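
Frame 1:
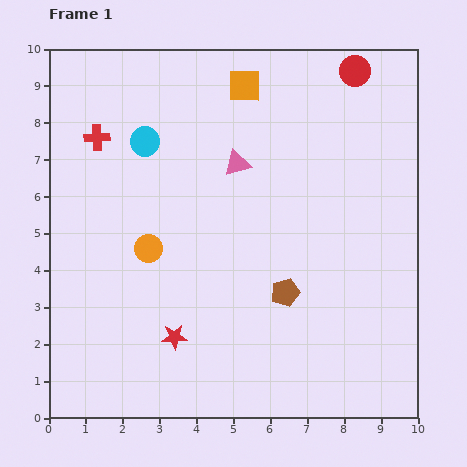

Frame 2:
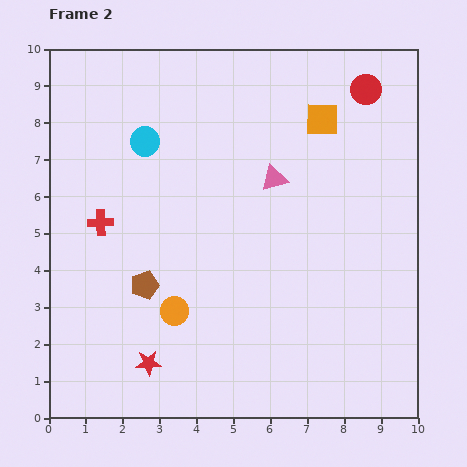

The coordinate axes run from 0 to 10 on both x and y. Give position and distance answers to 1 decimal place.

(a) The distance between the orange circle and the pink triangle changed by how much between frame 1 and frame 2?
+1.2

Distance in frame 1: 3.3. Distance in frame 2: 4.5.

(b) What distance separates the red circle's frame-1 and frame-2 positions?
0.6

The red circle moved from (8.3, 9.4) to (8.6, 8.9), a distance of √(0.3² + 0.5²) ≈ 0.6.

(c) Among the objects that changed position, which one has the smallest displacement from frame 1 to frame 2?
the red circle

(moved 0.6)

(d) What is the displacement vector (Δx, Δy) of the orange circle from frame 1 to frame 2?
(0.7, -1.7)

The orange circle was at (2.7, 4.6) in frame 1 and (3.4, 2.9) in frame 2.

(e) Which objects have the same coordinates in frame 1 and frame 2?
the cyan circle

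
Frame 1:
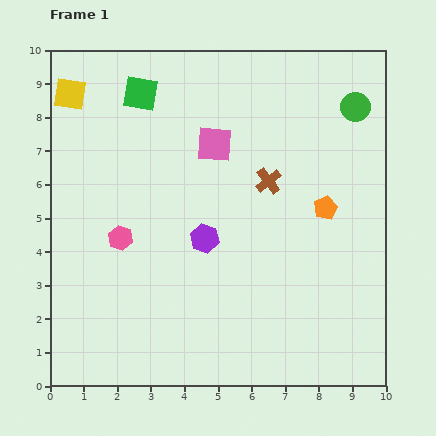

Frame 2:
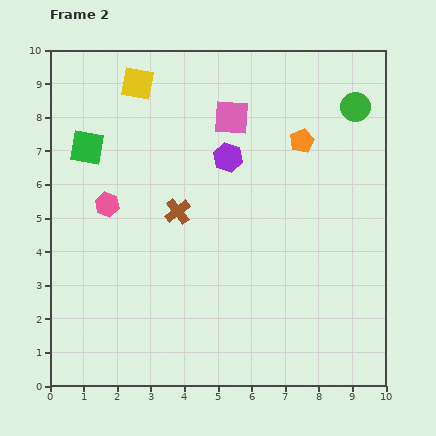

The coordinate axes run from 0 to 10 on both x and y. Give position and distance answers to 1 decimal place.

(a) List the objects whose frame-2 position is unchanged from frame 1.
the green circle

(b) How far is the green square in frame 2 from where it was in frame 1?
2.3

The green square moved from (2.7, 8.7) to (1.1, 7.1), a distance of √(1.6² + 1.6²) ≈ 2.3.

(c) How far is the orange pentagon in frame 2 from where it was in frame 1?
2.1

The orange pentagon moved from (8.2, 5.3) to (7.5, 7.3), a distance of √(0.7² + 2.0²) ≈ 2.1.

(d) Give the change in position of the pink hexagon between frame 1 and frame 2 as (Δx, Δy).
(-0.4, 1.0)

The pink hexagon was at (2.1, 4.4) in frame 1 and (1.7, 5.4) in frame 2.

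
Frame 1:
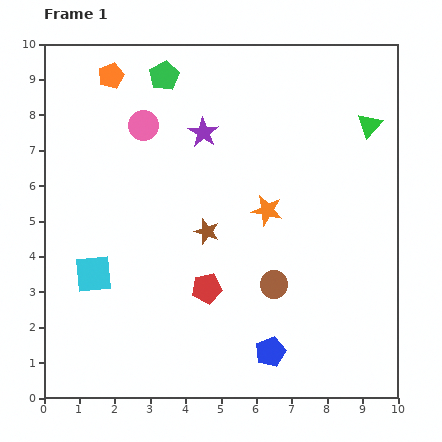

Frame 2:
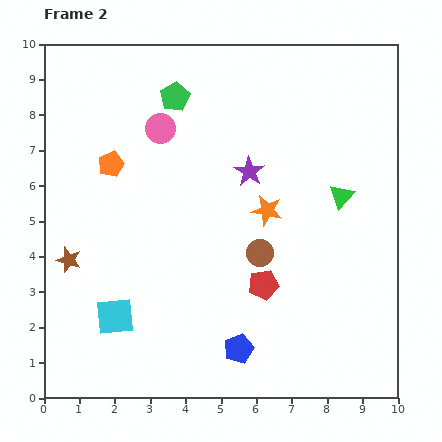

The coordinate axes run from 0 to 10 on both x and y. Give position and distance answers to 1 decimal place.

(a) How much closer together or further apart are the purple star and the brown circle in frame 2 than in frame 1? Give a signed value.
-2.4

Distance in frame 1: 4.7. Distance in frame 2: 2.3.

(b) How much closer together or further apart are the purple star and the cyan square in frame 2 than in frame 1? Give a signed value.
+0.5

Distance in frame 1: 5.1. Distance in frame 2: 5.6.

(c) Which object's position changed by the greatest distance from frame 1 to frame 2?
the brown star

(moved 4.0; next 2.5)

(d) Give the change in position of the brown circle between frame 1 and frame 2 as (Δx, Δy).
(-0.4, 0.9)

The brown circle was at (6.5, 3.2) in frame 1 and (6.1, 4.1) in frame 2.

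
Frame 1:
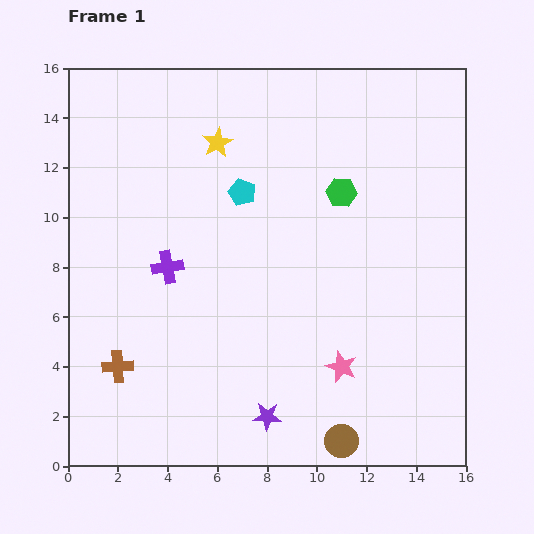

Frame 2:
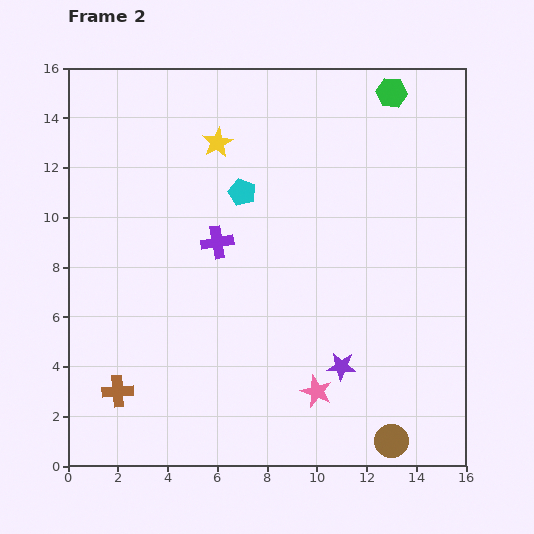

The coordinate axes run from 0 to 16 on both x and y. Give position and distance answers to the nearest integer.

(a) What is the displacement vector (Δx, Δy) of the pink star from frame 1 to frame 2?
(-1, -1)

The pink star was at (11, 4) in frame 1 and (10, 3) in frame 2.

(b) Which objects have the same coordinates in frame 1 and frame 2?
the yellow star, the cyan pentagon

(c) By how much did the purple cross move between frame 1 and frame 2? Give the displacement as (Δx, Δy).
(2, 1)

The purple cross was at (4, 8) in frame 1 and (6, 9) in frame 2.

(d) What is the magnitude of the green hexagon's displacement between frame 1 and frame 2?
4

The green hexagon moved from (11, 11) to (13, 15), a distance of √(2² + 4²) ≈ 4.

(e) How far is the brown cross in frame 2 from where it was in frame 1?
1

The brown cross moved from (2, 4) to (2, 3), a distance of √(0² + 1²) ≈ 1.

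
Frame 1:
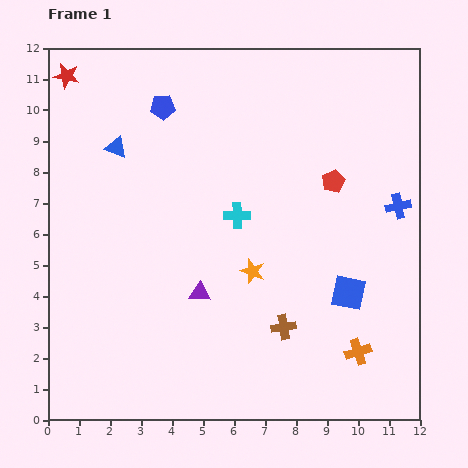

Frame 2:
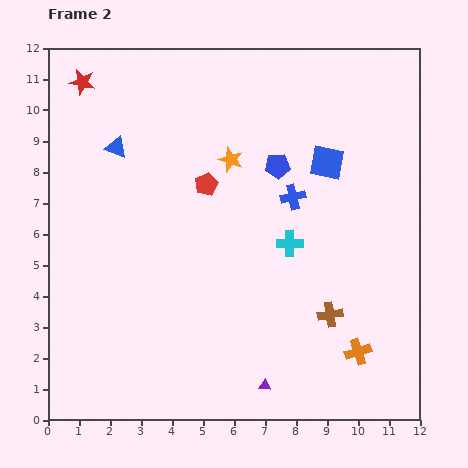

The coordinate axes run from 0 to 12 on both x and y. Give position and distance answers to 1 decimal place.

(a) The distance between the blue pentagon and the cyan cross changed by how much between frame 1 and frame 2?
-1.7

Distance in frame 1: 4.2. Distance in frame 2: 2.5.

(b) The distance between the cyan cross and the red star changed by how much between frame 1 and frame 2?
+1.4

Distance in frame 1: 7.1. Distance in frame 2: 8.5.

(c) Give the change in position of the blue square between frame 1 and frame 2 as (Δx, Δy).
(-0.7, 4.2)

The blue square was at (9.7, 4.1) in frame 1 and (9.0, 8.3) in frame 2.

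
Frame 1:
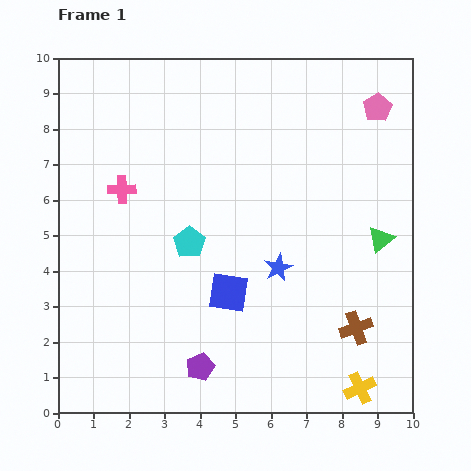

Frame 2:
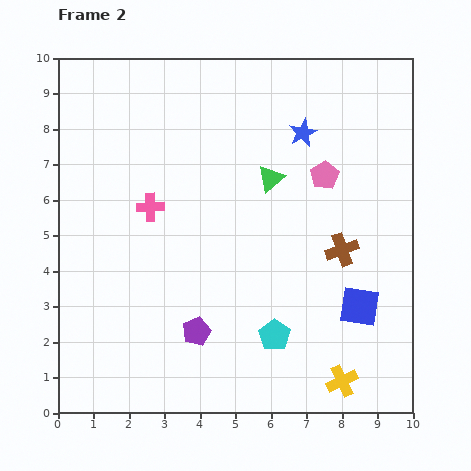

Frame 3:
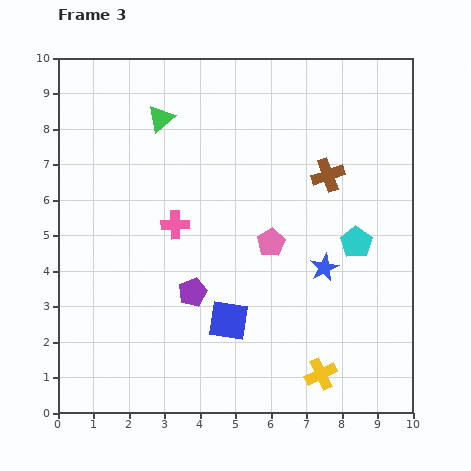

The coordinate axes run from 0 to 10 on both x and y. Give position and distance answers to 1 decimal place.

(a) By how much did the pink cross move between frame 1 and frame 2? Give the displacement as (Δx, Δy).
(0.8, -0.5)

The pink cross was at (1.8, 6.3) in frame 1 and (2.6, 5.8) in frame 2.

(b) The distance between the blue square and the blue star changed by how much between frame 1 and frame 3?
+1.5

Distance in frame 1: 1.6. Distance in frame 3: 3.1.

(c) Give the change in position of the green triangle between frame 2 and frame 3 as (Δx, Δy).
(-3.1, 1.7)

The green triangle was at (6.0, 6.6) in frame 2 and (2.9, 8.3) in frame 3.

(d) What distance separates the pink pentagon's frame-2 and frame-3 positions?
2.4

The pink pentagon moved from (7.5, 6.7) to (6.0, 4.8), a distance of √(1.5² + 1.9²) ≈ 2.4.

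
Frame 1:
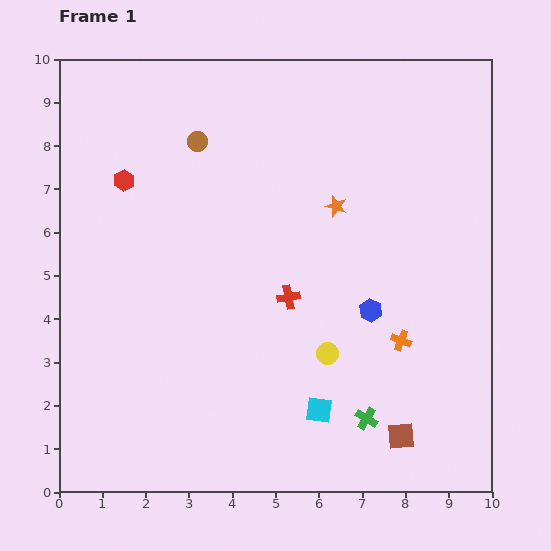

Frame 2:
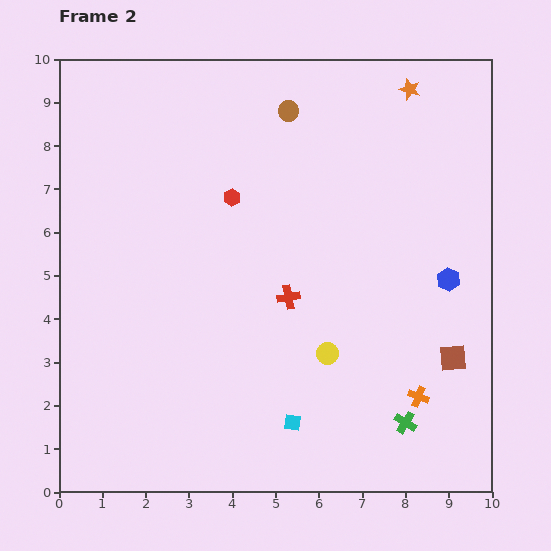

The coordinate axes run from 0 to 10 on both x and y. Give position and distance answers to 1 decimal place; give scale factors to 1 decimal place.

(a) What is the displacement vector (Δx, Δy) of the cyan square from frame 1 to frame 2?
(-0.6, -0.3)

The cyan square was at (6.0, 1.9) in frame 1 and (5.4, 1.6) in frame 2.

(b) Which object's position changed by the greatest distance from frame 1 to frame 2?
the orange star

(moved 3.2; next 2.5)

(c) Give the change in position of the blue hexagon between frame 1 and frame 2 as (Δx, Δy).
(1.8, 0.7)

The blue hexagon was at (7.2, 4.2) in frame 1 and (9.0, 4.9) in frame 2.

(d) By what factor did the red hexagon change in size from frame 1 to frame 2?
0.8×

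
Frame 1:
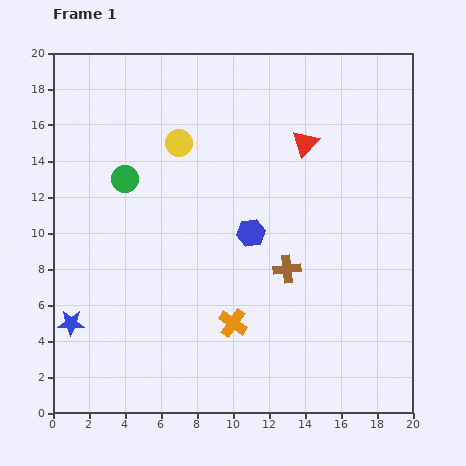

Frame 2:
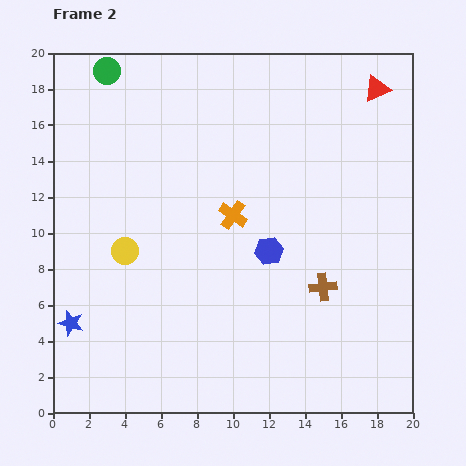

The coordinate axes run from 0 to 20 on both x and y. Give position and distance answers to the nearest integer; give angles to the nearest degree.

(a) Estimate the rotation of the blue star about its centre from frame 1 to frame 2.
15° clockwise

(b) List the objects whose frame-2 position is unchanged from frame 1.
the blue star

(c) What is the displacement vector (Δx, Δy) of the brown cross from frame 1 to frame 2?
(2, -1)

The brown cross was at (13, 8) in frame 1 and (15, 7) in frame 2.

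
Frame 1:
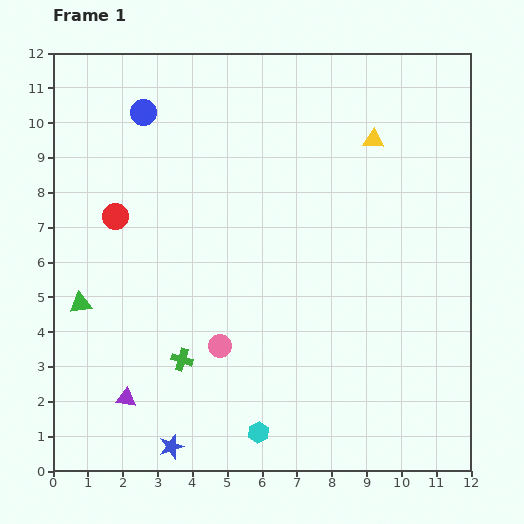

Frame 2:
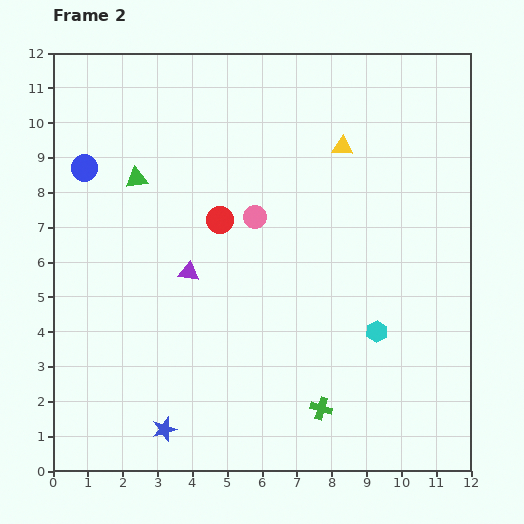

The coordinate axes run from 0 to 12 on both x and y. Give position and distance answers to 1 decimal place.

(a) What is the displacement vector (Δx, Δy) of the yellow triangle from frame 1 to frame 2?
(-0.9, -0.2)

The yellow triangle was at (9.2, 9.5) in frame 1 and (8.3, 9.3) in frame 2.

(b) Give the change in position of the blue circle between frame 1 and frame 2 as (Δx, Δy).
(-1.7, -1.6)

The blue circle was at (2.6, 10.3) in frame 1 and (0.9, 8.7) in frame 2.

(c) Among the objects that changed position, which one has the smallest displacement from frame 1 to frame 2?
the blue star

(moved 0.5)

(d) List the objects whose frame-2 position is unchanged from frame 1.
none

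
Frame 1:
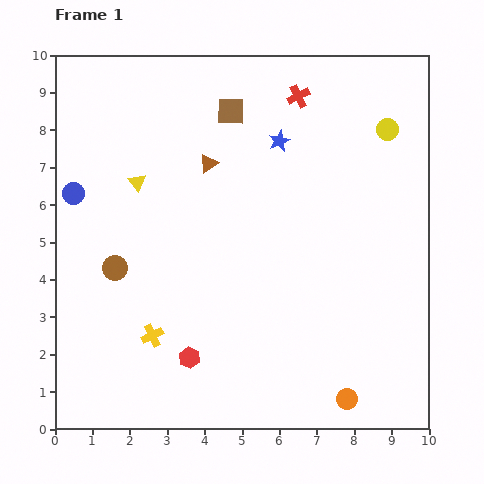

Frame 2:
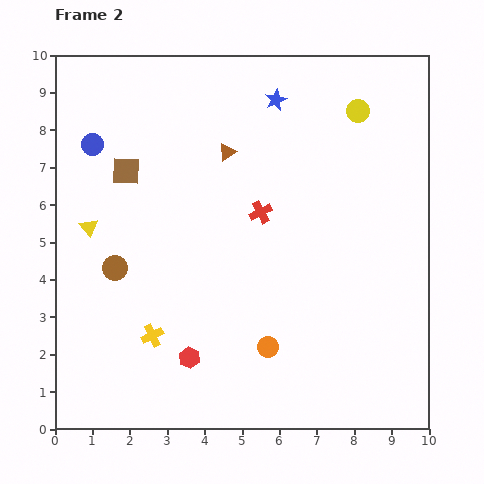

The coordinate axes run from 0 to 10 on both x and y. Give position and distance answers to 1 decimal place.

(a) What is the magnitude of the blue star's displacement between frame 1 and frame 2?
1.1

The blue star moved from (6.0, 7.7) to (5.9, 8.8), a distance of √(0.1² + 1.1²) ≈ 1.1.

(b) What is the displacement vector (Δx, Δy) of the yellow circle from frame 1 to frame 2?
(-0.8, 0.5)

The yellow circle was at (8.9, 8.0) in frame 1 and (8.1, 8.5) in frame 2.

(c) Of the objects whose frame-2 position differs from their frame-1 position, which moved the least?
the brown triangle

(moved 0.6)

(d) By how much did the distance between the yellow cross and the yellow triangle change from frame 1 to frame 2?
-0.7

Distance in frame 1: 4.1. Distance in frame 2: 3.4.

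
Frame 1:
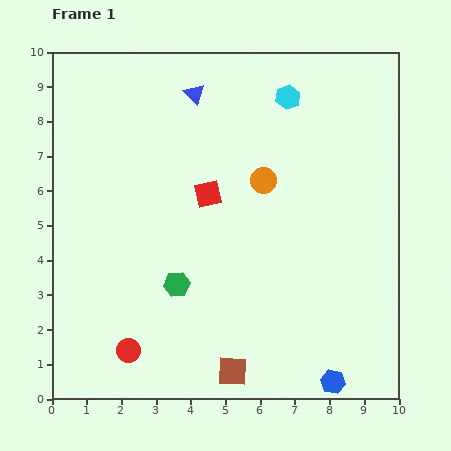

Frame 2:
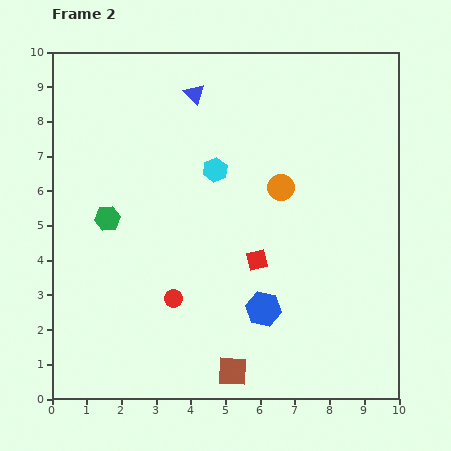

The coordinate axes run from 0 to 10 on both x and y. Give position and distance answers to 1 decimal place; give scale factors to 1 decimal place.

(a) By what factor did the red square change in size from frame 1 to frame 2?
0.8×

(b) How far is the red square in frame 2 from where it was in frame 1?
2.4

The red square moved from (4.5, 5.9) to (5.9, 4.0), a distance of √(1.4² + 1.9²) ≈ 2.4.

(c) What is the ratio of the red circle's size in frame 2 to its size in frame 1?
0.7×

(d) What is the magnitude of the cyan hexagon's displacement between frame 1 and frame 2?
3.0

The cyan hexagon moved from (6.8, 8.7) to (4.7, 6.6), a distance of √(2.1² + 2.1²) ≈ 3.0.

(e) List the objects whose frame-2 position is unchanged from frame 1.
the brown square, the blue triangle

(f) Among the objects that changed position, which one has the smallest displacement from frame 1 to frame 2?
the orange circle

(moved 0.5)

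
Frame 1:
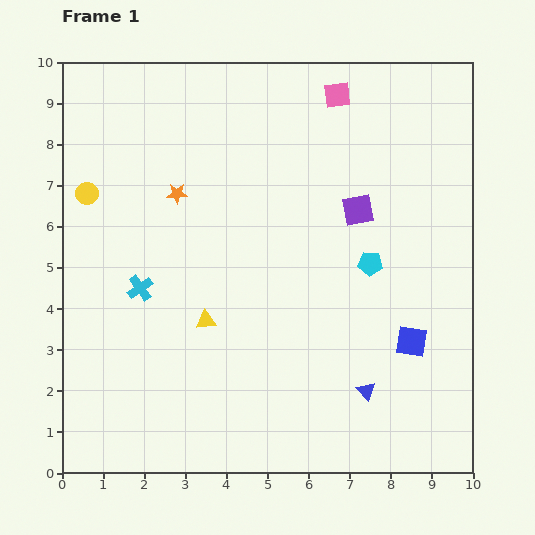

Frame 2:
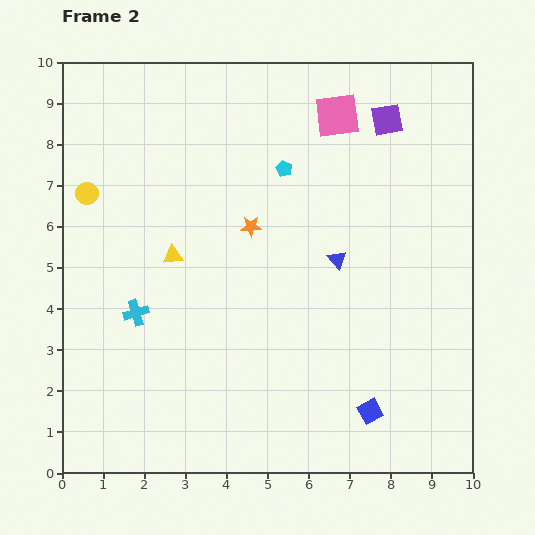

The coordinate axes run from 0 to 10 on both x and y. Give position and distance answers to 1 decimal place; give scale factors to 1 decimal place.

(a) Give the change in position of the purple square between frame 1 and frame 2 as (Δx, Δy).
(0.7, 2.2)

The purple square was at (7.2, 6.4) in frame 1 and (7.9, 8.6) in frame 2.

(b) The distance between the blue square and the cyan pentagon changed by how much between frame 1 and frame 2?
+4.2

Distance in frame 1: 2.1. Distance in frame 2: 6.3.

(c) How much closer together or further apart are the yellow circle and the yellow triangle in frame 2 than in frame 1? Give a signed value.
-1.6

Distance in frame 1: 4.2. Distance in frame 2: 2.6.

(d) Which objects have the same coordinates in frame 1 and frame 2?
the yellow circle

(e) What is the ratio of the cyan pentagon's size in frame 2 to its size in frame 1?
0.7×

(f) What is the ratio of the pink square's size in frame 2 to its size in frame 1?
1.7×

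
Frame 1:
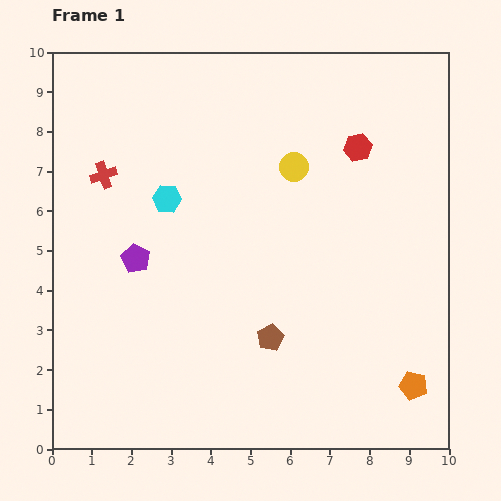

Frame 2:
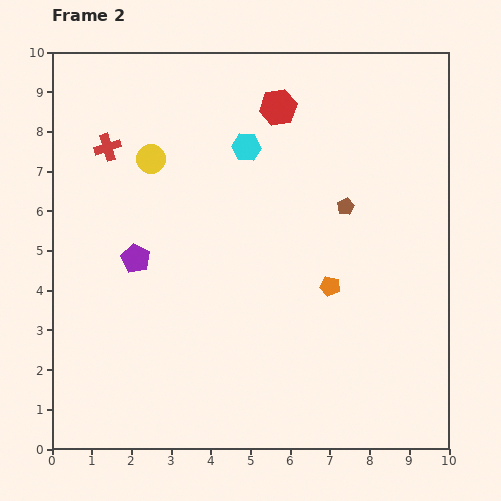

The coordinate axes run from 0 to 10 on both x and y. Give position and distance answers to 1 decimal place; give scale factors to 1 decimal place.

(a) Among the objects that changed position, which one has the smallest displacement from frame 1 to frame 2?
the red cross

(moved 0.7)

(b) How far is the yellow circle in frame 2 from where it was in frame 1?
3.6

The yellow circle moved from (6.1, 7.1) to (2.5, 7.3), a distance of √(3.6² + 0.2²) ≈ 3.6.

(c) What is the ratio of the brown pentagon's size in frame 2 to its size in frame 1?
0.6×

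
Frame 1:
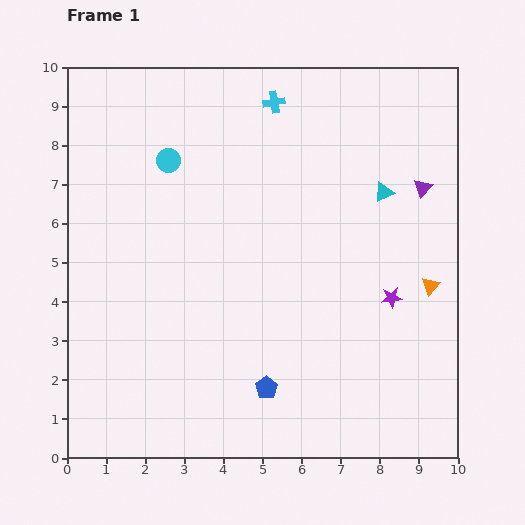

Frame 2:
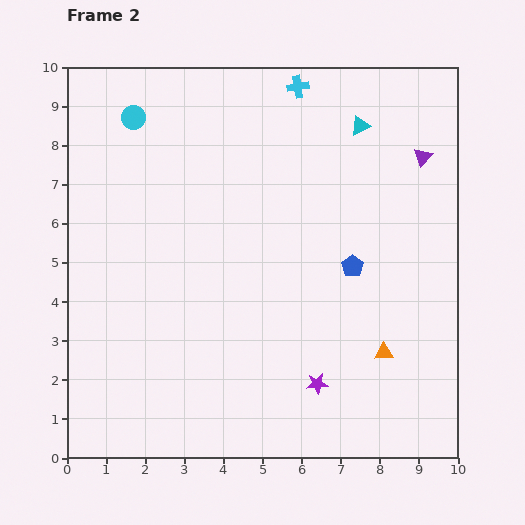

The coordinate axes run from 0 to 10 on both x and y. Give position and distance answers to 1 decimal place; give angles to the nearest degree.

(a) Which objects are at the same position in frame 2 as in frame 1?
none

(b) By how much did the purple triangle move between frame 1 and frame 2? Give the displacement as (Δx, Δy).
(0.0, 0.8)

The purple triangle was at (9.1, 6.9) in frame 1 and (9.1, 7.7) in frame 2.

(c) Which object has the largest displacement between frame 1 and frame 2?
the blue pentagon

(moved 3.8; next 2.9)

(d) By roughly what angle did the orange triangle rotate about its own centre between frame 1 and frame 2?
44° clockwise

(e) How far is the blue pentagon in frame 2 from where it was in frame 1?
3.8

The blue pentagon moved from (5.1, 1.8) to (7.3, 4.9), a distance of √(2.2² + 3.1²) ≈ 3.8.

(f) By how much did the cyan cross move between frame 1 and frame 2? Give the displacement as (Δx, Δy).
(0.6, 0.4)

The cyan cross was at (5.3, 9.1) in frame 1 and (5.9, 9.5) in frame 2.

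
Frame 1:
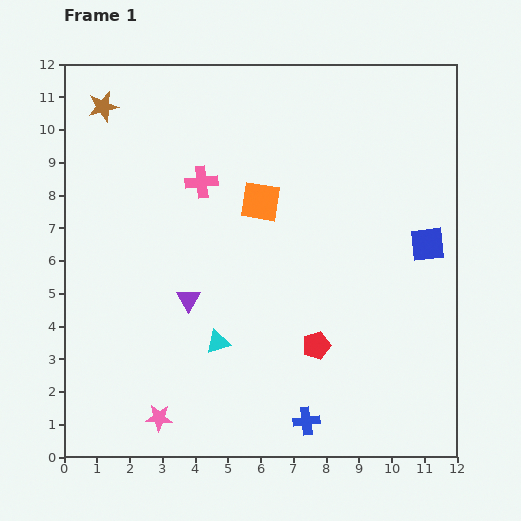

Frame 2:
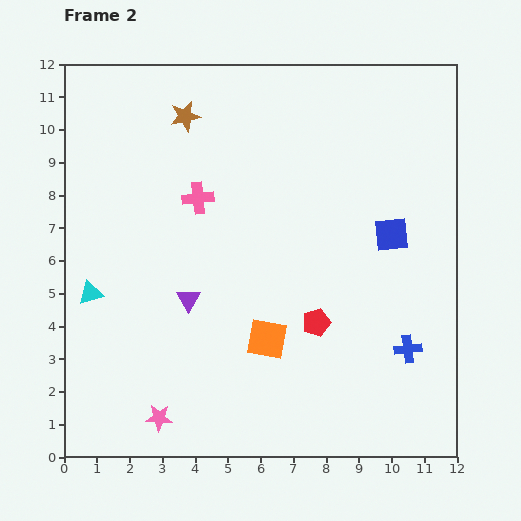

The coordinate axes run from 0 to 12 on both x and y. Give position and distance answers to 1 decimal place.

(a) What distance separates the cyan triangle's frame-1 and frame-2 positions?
4.2

The cyan triangle moved from (4.7, 3.5) to (0.8, 5.0), a distance of √(3.9² + 1.5²) ≈ 4.2.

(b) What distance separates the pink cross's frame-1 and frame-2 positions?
0.5

The pink cross moved from (4.2, 8.4) to (4.1, 7.9), a distance of √(0.1² + 0.5²) ≈ 0.5.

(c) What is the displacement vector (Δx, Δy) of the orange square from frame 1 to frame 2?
(0.2, -4.2)

The orange square was at (6.0, 7.8) in frame 1 and (6.2, 3.6) in frame 2.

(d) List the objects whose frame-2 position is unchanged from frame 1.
the pink star, the purple triangle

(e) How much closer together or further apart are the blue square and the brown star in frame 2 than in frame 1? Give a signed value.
-3.5

Distance in frame 1: 10.8. Distance in frame 2: 7.3.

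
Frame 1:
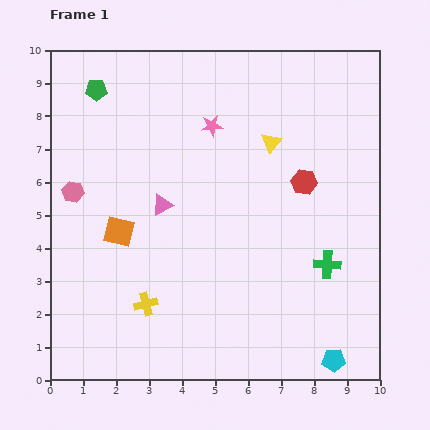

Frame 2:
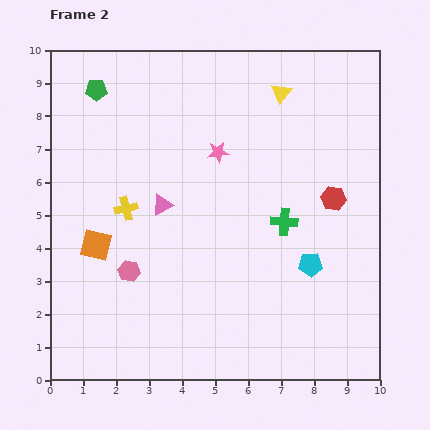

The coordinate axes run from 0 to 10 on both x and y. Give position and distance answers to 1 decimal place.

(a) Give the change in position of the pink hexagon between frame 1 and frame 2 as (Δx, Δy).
(1.7, -2.4)

The pink hexagon was at (0.7, 5.7) in frame 1 and (2.4, 3.3) in frame 2.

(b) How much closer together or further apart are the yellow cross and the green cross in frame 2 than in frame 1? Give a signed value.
-0.8

Distance in frame 1: 5.6. Distance in frame 2: 4.8.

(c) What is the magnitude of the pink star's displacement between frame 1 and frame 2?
0.8

The pink star moved from (4.9, 7.7) to (5.1, 6.9), a distance of √(0.2² + 0.8²) ≈ 0.8.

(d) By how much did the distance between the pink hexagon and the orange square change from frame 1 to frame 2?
-0.5

Distance in frame 1: 1.8. Distance in frame 2: 1.3.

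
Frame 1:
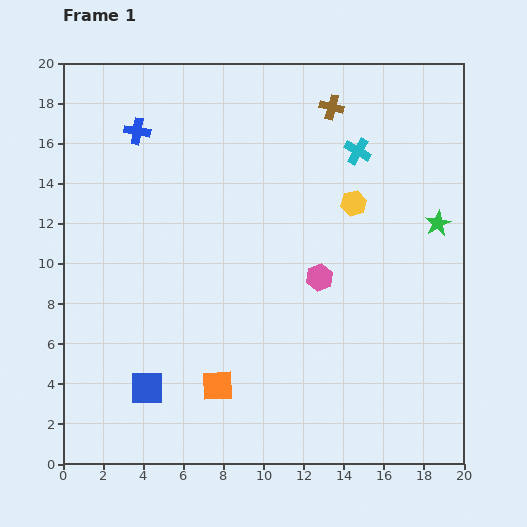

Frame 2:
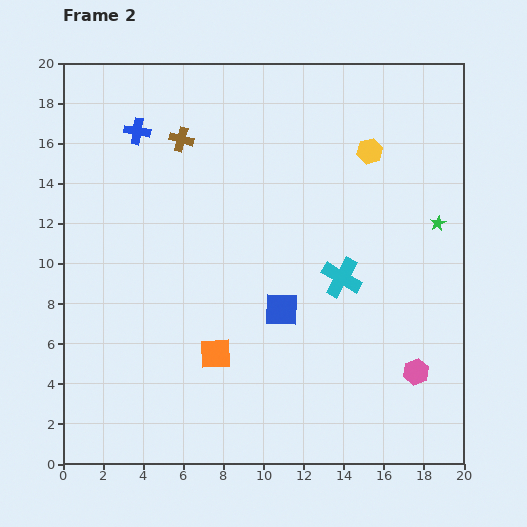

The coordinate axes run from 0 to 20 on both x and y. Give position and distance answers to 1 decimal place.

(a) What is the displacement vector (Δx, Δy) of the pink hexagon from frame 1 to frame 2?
(4.8, -4.7)

The pink hexagon was at (12.8, 9.3) in frame 1 and (17.6, 4.6) in frame 2.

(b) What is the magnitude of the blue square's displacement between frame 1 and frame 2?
7.8

The blue square moved from (4.2, 3.8) to (10.9, 7.7), a distance of √(6.7² + 3.9²) ≈ 7.8.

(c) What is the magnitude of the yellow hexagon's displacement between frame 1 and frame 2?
2.7

The yellow hexagon moved from (14.5, 13.0) to (15.3, 15.6), a distance of √(0.8² + 2.6²) ≈ 2.7.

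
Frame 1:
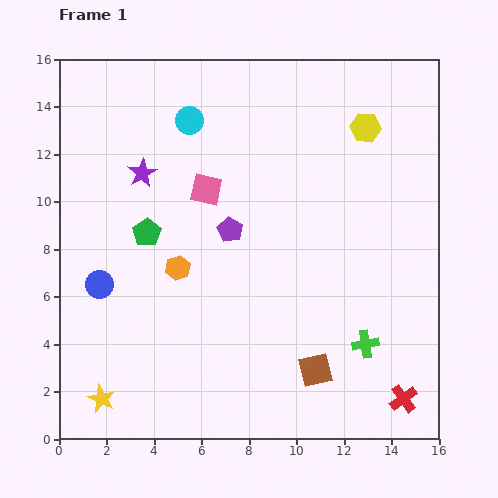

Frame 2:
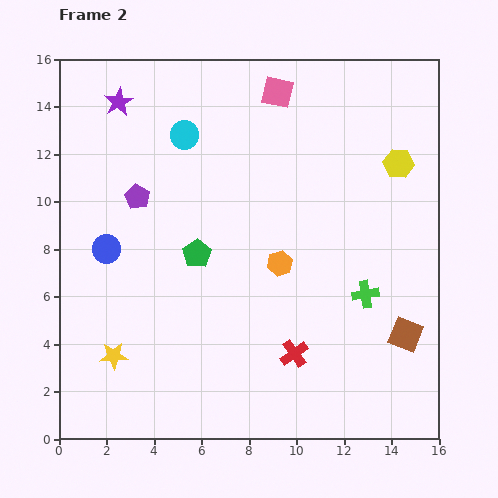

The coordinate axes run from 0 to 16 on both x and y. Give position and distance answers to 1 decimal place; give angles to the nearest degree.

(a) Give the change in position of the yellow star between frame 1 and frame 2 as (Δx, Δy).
(0.5, 1.8)

The yellow star was at (1.8, 1.7) in frame 1 and (2.3, 3.5) in frame 2.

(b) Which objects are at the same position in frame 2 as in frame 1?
none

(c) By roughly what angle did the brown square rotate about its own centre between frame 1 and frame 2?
36° clockwise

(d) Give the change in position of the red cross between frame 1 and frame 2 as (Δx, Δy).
(-4.6, 1.9)

The red cross was at (14.5, 1.7) in frame 1 and (9.9, 3.6) in frame 2.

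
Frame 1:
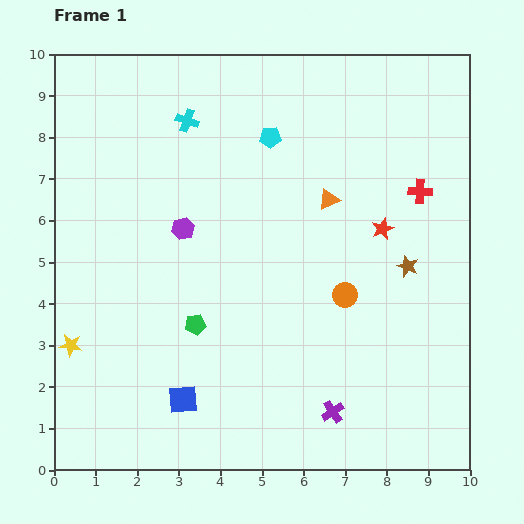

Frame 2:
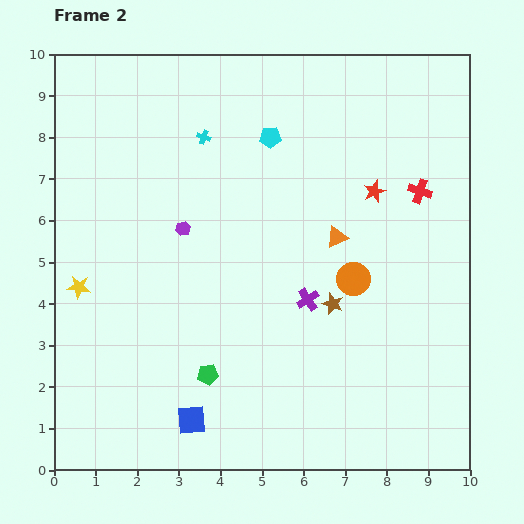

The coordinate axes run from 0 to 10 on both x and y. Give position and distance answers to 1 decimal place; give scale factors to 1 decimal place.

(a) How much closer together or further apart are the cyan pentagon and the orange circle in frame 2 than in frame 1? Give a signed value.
-0.3

Distance in frame 1: 4.2. Distance in frame 2: 3.9.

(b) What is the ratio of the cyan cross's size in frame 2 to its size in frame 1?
0.6×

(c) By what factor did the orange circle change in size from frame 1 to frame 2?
1.3×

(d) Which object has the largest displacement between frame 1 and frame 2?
the purple cross

(moved 2.8; next 2.0)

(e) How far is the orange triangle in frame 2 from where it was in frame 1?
0.9

The orange triangle moved from (6.6, 6.5) to (6.8, 5.6), a distance of √(0.2² + 0.9²) ≈ 0.9.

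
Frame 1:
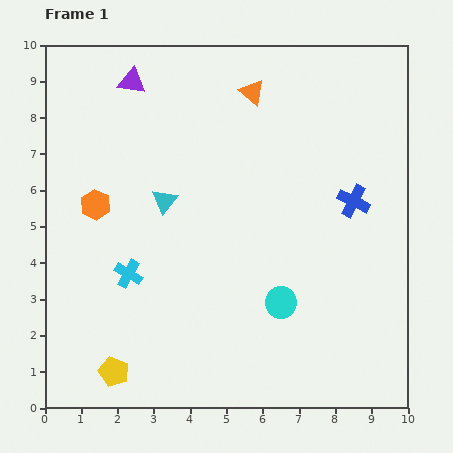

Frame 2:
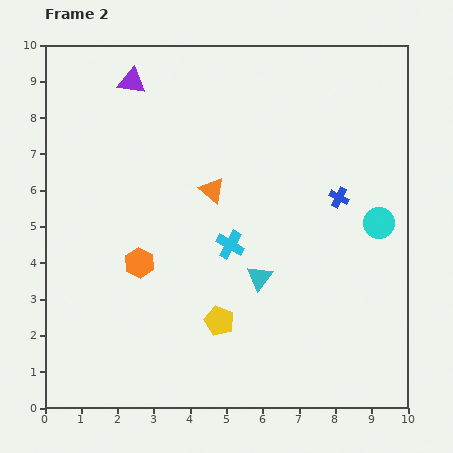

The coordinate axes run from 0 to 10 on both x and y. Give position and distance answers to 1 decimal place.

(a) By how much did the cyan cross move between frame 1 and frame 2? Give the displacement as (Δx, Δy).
(2.8, 0.8)

The cyan cross was at (2.3, 3.7) in frame 1 and (5.1, 4.5) in frame 2.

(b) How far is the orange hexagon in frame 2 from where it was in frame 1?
2.0

The orange hexagon moved from (1.4, 5.6) to (2.6, 4.0), a distance of √(1.2² + 1.6²) ≈ 2.0.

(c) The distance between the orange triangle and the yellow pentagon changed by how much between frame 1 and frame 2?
-5.0

Distance in frame 1: 8.6. Distance in frame 2: 3.6.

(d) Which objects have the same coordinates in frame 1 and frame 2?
the purple triangle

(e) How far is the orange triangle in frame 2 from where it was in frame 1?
2.9

The orange triangle moved from (5.7, 8.7) to (4.6, 6.0), a distance of √(1.1² + 2.7²) ≈ 2.9.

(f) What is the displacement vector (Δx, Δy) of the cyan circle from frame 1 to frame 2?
(2.7, 2.2)

The cyan circle was at (6.5, 2.9) in frame 1 and (9.2, 5.1) in frame 2.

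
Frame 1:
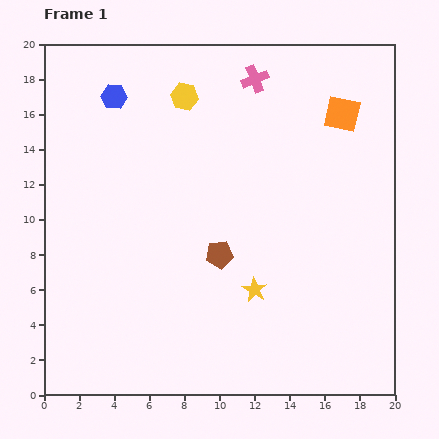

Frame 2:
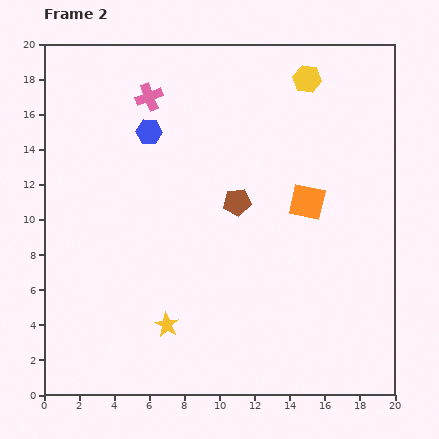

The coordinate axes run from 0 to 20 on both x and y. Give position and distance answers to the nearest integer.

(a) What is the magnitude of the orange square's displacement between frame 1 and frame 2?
5

The orange square moved from (17, 16) to (15, 11), a distance of √(2² + 5²) ≈ 5.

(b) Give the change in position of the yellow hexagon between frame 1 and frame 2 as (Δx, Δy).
(7, 1)

The yellow hexagon was at (8, 17) in frame 1 and (15, 18) in frame 2.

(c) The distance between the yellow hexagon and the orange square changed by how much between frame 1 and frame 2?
-2

Distance in frame 1: 9. Distance in frame 2: 7.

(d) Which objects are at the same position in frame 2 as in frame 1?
none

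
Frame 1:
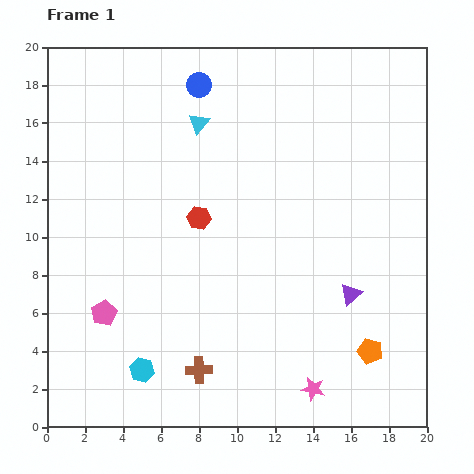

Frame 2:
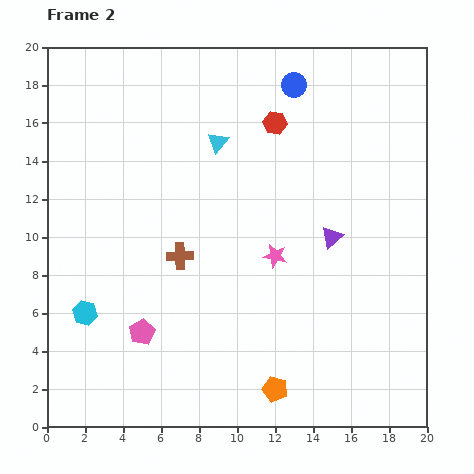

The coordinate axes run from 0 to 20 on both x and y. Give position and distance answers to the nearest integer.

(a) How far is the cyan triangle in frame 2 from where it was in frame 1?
1

The cyan triangle moved from (8, 16) to (9, 15), a distance of √(1² + 1²) ≈ 1.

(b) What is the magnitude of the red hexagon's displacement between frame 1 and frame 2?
6

The red hexagon moved from (8, 11) to (12, 16), a distance of √(4² + 5²) ≈ 6.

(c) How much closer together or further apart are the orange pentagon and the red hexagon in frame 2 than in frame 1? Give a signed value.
+3

Distance in frame 1: 11. Distance in frame 2: 14.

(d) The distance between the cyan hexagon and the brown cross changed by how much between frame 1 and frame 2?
+3

Distance in frame 1: 3. Distance in frame 2: 6.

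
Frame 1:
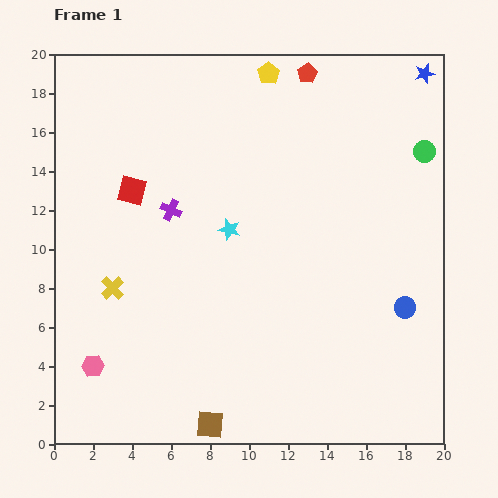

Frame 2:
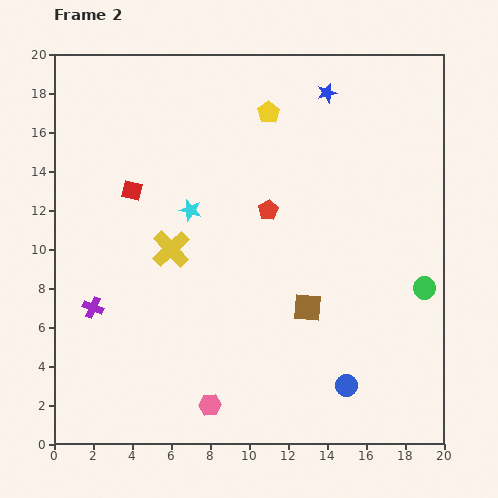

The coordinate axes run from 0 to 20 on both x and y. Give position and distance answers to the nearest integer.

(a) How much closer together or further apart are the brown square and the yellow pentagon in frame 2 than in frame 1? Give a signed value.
-8

Distance in frame 1: 18. Distance in frame 2: 10.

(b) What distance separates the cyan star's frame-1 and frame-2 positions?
2

The cyan star moved from (9, 11) to (7, 12), a distance of √(2² + 1²) ≈ 2.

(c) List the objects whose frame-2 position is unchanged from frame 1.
the red square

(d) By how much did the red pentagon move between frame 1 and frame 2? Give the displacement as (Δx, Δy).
(-2, -7)

The red pentagon was at (13, 19) in frame 1 and (11, 12) in frame 2.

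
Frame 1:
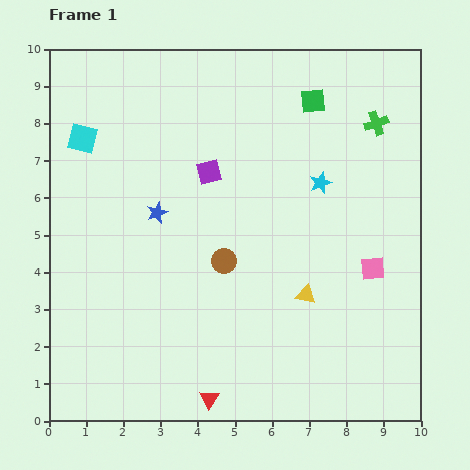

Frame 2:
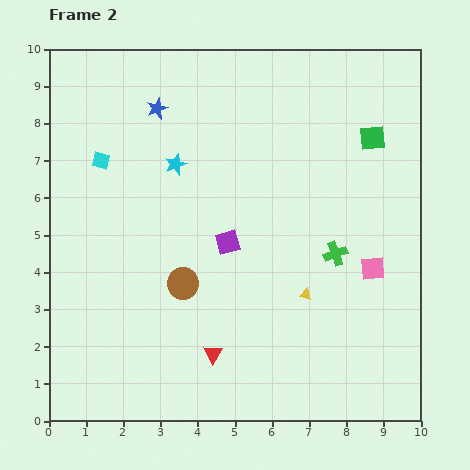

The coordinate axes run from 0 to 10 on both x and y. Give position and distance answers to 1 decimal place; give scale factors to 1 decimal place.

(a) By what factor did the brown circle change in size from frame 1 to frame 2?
1.3×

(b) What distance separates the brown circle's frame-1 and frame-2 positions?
1.3

The brown circle moved from (4.7, 4.3) to (3.6, 3.7), a distance of √(1.1² + 0.6²) ≈ 1.3.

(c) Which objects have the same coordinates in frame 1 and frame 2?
the yellow triangle, the pink square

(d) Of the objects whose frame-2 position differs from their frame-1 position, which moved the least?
the cyan square

(moved 0.8)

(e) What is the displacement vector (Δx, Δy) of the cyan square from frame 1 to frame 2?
(0.5, -0.6)

The cyan square was at (0.9, 7.6) in frame 1 and (1.4, 7.0) in frame 2.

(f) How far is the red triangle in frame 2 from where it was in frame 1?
1.2

The red triangle moved from (4.3, 0.6) to (4.4, 1.8), a distance of √(0.1² + 1.2²) ≈ 1.2.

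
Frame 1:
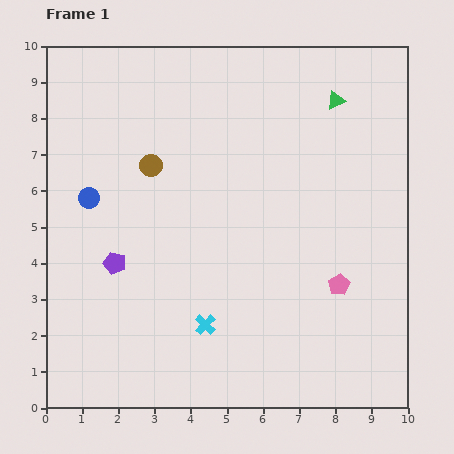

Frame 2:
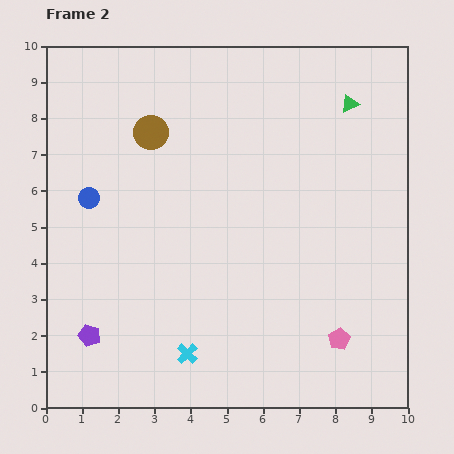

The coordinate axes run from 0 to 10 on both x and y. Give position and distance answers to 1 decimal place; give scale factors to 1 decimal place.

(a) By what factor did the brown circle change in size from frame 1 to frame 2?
1.5×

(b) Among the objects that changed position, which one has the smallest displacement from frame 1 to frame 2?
the green triangle

(moved 0.4)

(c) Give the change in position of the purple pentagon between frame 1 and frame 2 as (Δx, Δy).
(-0.7, -2.0)

The purple pentagon was at (1.9, 4.0) in frame 1 and (1.2, 2.0) in frame 2.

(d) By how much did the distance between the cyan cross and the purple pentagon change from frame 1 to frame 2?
-0.3

Distance in frame 1: 3.0. Distance in frame 2: 2.7.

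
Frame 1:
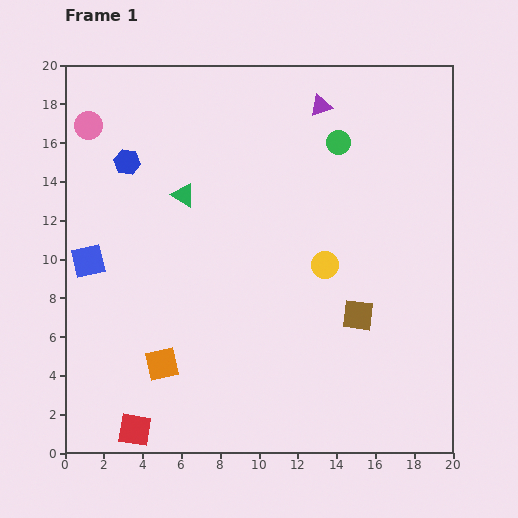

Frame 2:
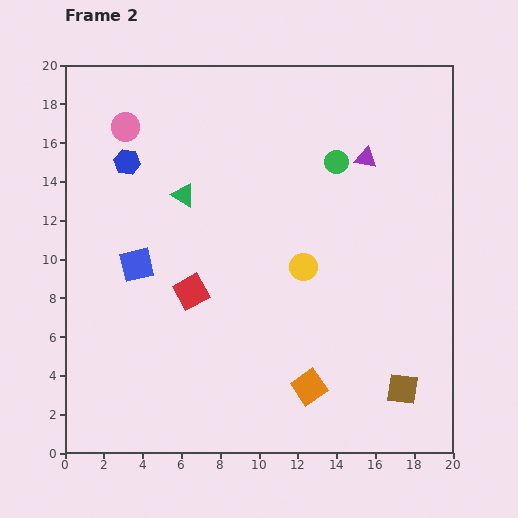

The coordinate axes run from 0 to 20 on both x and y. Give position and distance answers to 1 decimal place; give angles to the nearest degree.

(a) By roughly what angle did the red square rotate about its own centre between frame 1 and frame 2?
38° counter-clockwise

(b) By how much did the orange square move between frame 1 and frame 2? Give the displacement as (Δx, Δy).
(7.6, -1.2)

The orange square was at (5.0, 4.6) in frame 1 and (12.6, 3.4) in frame 2.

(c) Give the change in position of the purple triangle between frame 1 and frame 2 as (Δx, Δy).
(2.3, -2.7)

The purple triangle was at (13.2, 17.9) in frame 1 and (15.5, 15.2) in frame 2.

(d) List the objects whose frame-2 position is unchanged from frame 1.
the blue hexagon, the green triangle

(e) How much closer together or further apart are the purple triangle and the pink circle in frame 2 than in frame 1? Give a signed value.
+0.5

Distance in frame 1: 12.0. Distance in frame 2: 12.5.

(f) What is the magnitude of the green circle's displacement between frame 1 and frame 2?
1.0

The green circle moved from (14.1, 16.0) to (14.0, 15.0), a distance of √(0.1² + 1.0²) ≈ 1.0.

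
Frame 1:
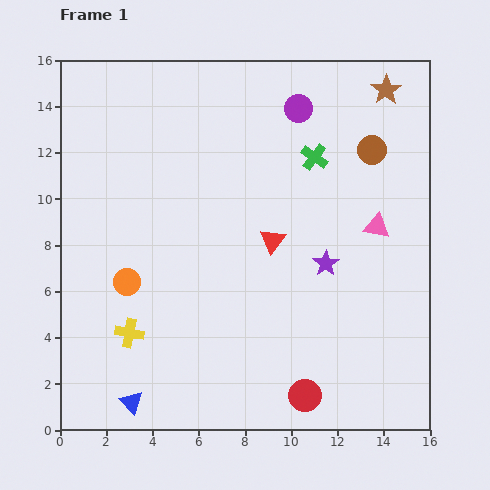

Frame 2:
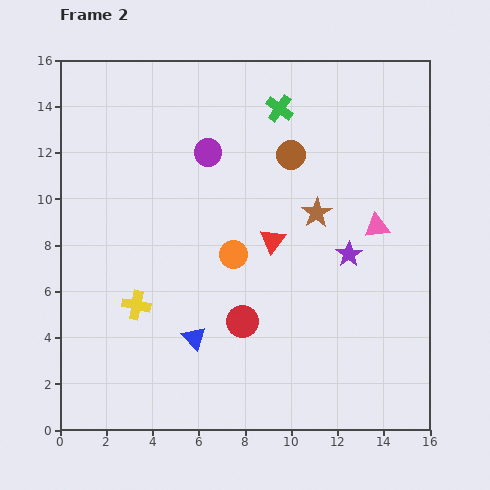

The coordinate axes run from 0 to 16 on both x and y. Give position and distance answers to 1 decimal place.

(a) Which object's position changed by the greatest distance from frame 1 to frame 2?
the brown star

(moved 6.1; next 4.8)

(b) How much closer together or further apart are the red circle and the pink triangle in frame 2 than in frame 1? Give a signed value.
-0.8

Distance in frame 1: 7.9. Distance in frame 2: 7.1.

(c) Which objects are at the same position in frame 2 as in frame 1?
the red triangle, the pink triangle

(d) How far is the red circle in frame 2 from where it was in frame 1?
4.2

The red circle moved from (10.6, 1.5) to (7.9, 4.7), a distance of √(2.7² + 3.2²) ≈ 4.2.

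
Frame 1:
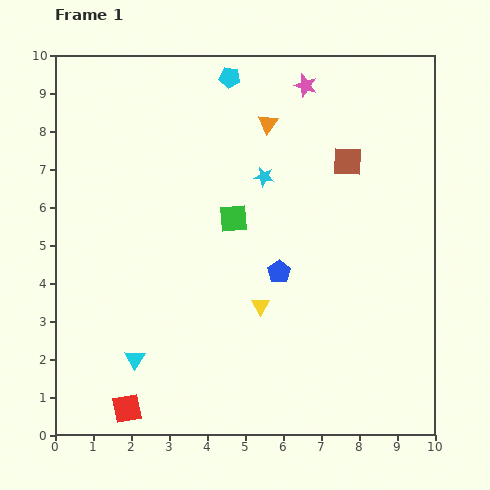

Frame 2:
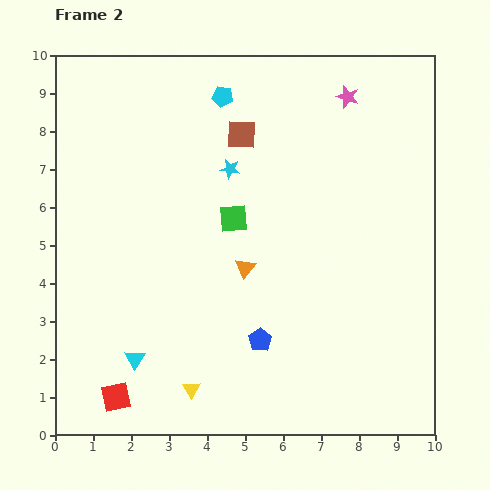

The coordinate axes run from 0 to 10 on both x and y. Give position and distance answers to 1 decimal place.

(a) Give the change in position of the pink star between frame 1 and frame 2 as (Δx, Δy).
(1.1, -0.3)

The pink star was at (6.6, 9.2) in frame 1 and (7.7, 8.9) in frame 2.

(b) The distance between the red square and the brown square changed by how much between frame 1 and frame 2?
-1.1

Distance in frame 1: 8.7. Distance in frame 2: 7.6.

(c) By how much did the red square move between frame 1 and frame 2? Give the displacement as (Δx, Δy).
(-0.3, 0.3)

The red square was at (1.9, 0.7) in frame 1 and (1.6, 1.0) in frame 2.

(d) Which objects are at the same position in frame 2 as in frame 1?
the green square, the cyan triangle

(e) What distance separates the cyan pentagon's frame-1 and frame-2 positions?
0.5

The cyan pentagon moved from (4.6, 9.4) to (4.4, 8.9), a distance of √(0.2² + 0.5²) ≈ 0.5.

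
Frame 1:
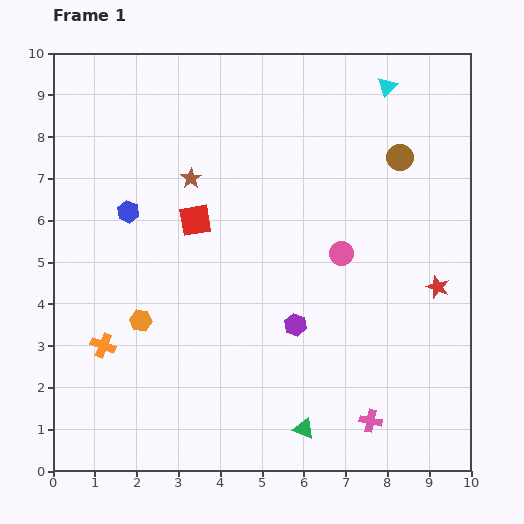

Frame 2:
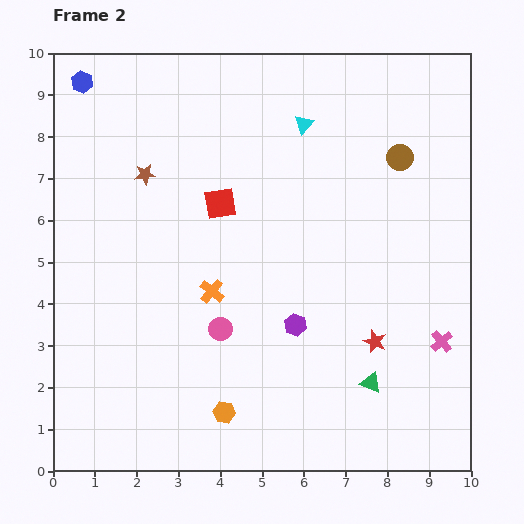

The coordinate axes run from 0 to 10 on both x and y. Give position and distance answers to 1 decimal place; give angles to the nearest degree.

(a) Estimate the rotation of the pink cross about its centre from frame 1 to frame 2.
38° clockwise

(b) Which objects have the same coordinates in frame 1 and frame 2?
the purple hexagon, the brown circle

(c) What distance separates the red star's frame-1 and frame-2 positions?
2.0

The red star moved from (9.2, 4.4) to (7.7, 3.1), a distance of √(1.5² + 1.3²) ≈ 2.0.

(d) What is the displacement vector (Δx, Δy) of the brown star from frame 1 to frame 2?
(-1.1, 0.1)

The brown star was at (3.3, 7.0) in frame 1 and (2.2, 7.1) in frame 2.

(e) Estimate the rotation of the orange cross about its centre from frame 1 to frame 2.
18° clockwise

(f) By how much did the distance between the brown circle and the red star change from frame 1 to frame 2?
+1.2

Distance in frame 1: 3.2. Distance in frame 2: 4.4.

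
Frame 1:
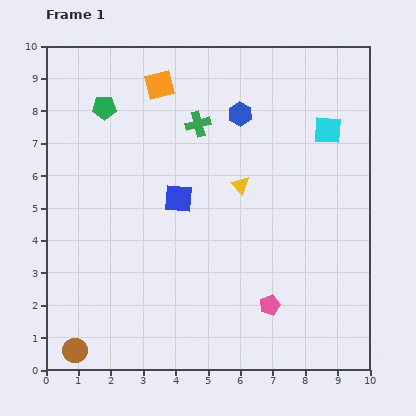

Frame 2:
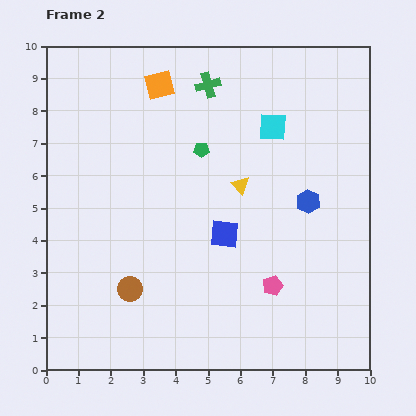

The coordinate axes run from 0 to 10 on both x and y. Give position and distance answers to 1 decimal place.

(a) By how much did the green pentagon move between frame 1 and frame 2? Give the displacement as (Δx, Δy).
(3.0, -1.3)

The green pentagon was at (1.8, 8.1) in frame 1 and (4.8, 6.8) in frame 2.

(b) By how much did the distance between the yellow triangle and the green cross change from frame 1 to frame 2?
+1.0

Distance in frame 1: 2.3. Distance in frame 2: 3.3.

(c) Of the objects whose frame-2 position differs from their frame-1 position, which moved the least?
the pink pentagon

(moved 0.6)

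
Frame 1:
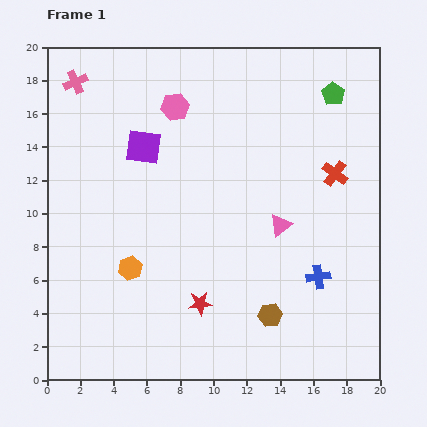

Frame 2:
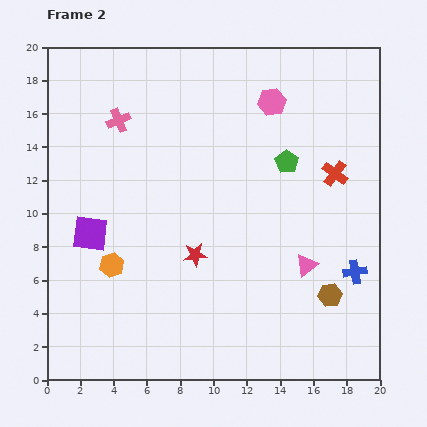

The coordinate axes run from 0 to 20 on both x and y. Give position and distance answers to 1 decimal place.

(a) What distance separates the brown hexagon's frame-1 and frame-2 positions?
3.8

The brown hexagon moved from (13.4, 3.9) to (17.0, 5.1), a distance of √(3.6² + 1.2²) ≈ 3.8.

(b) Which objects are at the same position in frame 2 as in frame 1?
the red cross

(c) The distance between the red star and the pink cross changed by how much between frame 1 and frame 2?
-6.0

Distance in frame 1: 15.3. Distance in frame 2: 9.3.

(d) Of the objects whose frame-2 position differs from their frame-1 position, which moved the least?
the orange hexagon

(moved 1.1)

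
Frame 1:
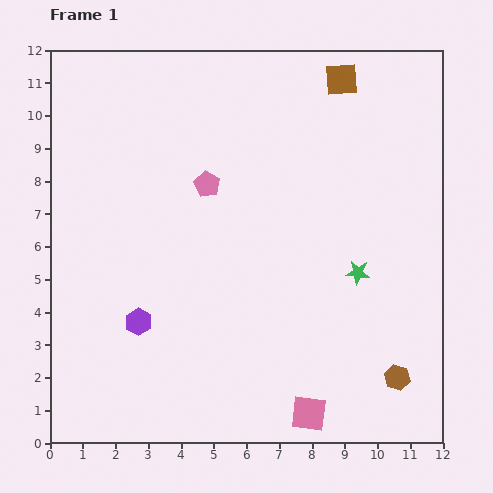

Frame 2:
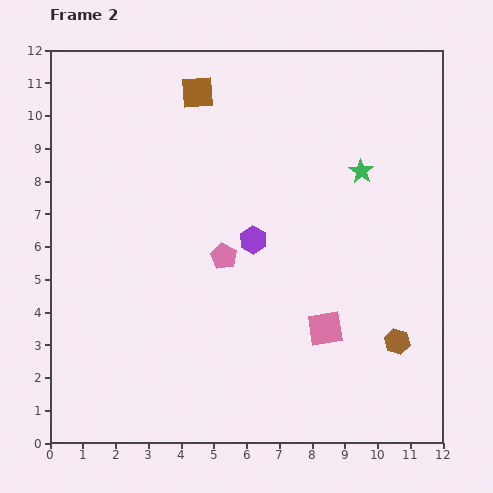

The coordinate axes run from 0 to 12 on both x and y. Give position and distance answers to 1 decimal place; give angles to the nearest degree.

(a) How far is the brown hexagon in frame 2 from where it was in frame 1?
1.1

The brown hexagon moved from (10.6, 2.0) to (10.6, 3.1), a distance of √(0.0² + 1.1²) ≈ 1.1.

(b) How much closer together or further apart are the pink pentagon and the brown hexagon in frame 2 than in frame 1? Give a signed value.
-2.4

Distance in frame 1: 8.3. Distance in frame 2: 5.9.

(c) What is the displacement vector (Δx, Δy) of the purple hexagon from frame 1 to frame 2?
(3.5, 2.5)

The purple hexagon was at (2.7, 3.7) in frame 1 and (6.2, 6.2) in frame 2.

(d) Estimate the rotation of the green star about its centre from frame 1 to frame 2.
28° clockwise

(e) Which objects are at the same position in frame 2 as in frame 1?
none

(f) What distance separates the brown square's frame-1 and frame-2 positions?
4.4

The brown square moved from (8.9, 11.1) to (4.5, 10.7), a distance of √(4.4² + 0.4²) ≈ 4.4.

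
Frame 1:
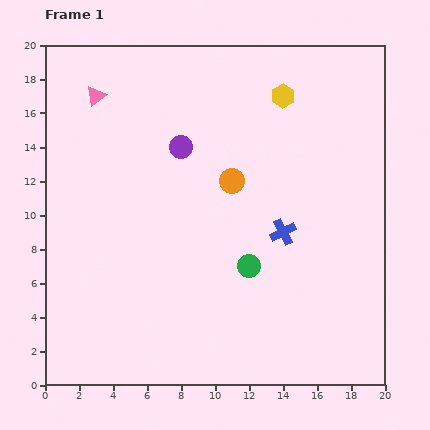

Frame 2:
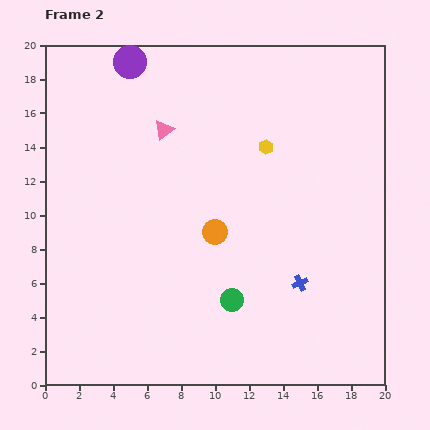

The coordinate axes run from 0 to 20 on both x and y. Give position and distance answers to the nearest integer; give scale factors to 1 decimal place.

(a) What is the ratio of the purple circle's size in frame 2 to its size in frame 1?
1.5×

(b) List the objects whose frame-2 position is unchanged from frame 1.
none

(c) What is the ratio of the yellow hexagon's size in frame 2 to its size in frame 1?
0.7×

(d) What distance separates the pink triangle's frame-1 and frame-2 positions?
4

The pink triangle moved from (3, 17) to (7, 15), a distance of √(4² + 2²) ≈ 4.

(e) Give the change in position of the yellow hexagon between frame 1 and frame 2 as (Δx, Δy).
(-1, -3)

The yellow hexagon was at (14, 17) in frame 1 and (13, 14) in frame 2.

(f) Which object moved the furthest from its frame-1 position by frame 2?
the purple circle

(moved 6; next 4)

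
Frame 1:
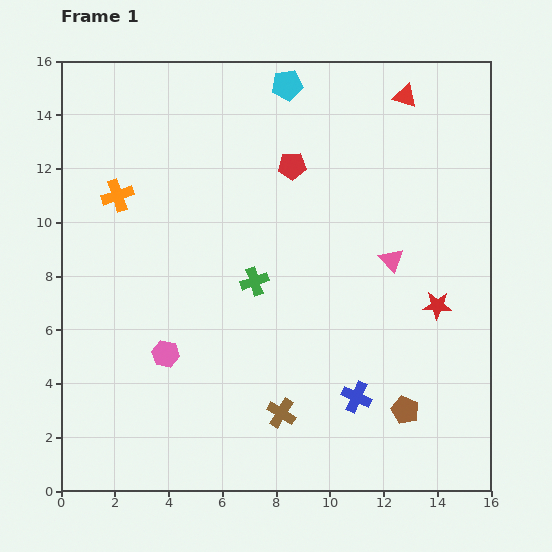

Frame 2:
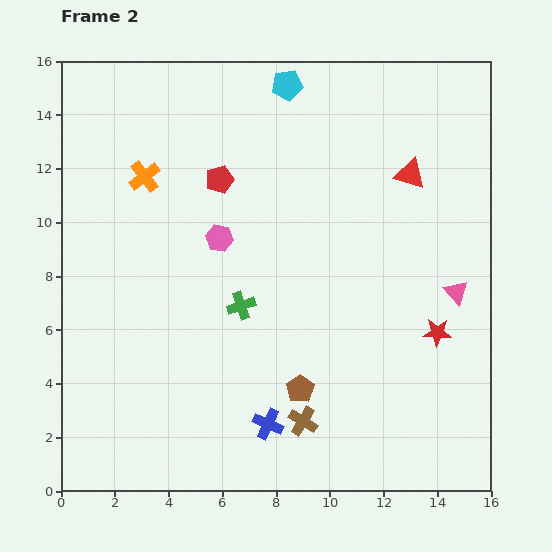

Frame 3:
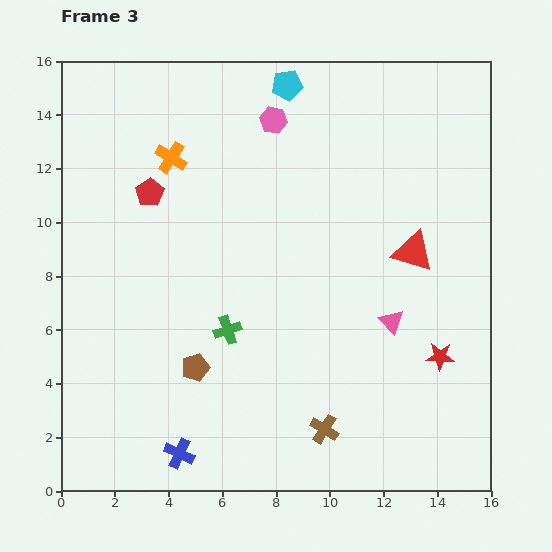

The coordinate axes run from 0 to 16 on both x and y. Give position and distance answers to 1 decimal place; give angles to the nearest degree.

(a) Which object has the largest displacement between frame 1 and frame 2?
the pink hexagon

(moved 4.7; next 4.0)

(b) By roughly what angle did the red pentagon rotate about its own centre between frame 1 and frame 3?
31° counter-clockwise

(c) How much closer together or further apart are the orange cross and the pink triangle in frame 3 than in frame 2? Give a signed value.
-2.2

Distance in frame 2: 12.4. Distance in frame 3: 10.2.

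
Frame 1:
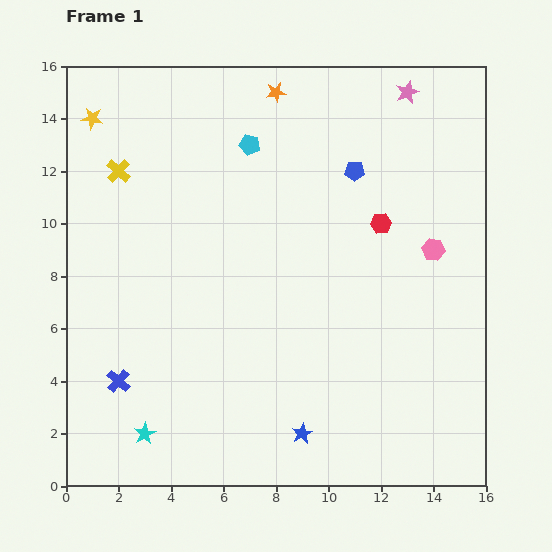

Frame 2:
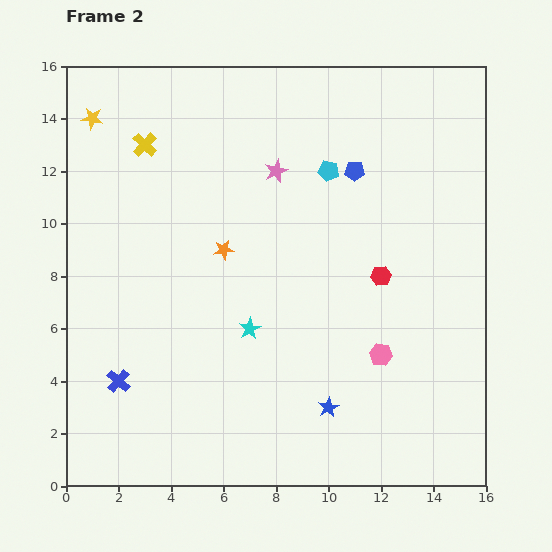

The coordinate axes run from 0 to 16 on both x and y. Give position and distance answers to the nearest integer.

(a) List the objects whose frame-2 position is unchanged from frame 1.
the blue cross, the blue pentagon, the yellow star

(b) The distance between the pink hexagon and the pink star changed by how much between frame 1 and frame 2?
+2

Distance in frame 1: 6. Distance in frame 2: 8.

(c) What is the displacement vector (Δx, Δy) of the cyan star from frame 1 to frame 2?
(4, 4)

The cyan star was at (3, 2) in frame 1 and (7, 6) in frame 2.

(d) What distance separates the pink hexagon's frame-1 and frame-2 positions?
4

The pink hexagon moved from (14, 9) to (12, 5), a distance of √(2² + 4²) ≈ 4.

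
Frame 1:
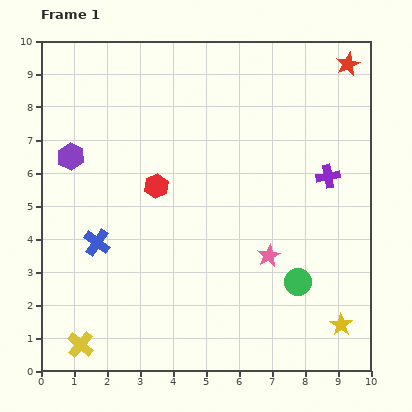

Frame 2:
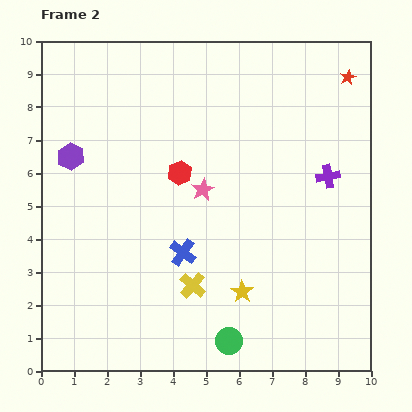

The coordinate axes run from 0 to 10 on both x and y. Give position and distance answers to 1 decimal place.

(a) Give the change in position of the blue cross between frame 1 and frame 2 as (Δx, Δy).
(2.6, -0.3)

The blue cross was at (1.7, 3.9) in frame 1 and (4.3, 3.6) in frame 2.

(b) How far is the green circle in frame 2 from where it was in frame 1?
2.8

The green circle moved from (7.8, 2.7) to (5.7, 0.9), a distance of √(2.1² + 1.8²) ≈ 2.8.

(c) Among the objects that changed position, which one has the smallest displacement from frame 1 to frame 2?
the red star

(moved 0.4)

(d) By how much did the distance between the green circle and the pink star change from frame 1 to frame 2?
+3.5

Distance in frame 1: 1.2. Distance in frame 2: 4.7.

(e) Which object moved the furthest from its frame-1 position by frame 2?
the yellow cross

(moved 3.8; next 3.2)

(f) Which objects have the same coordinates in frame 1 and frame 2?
the purple hexagon, the purple cross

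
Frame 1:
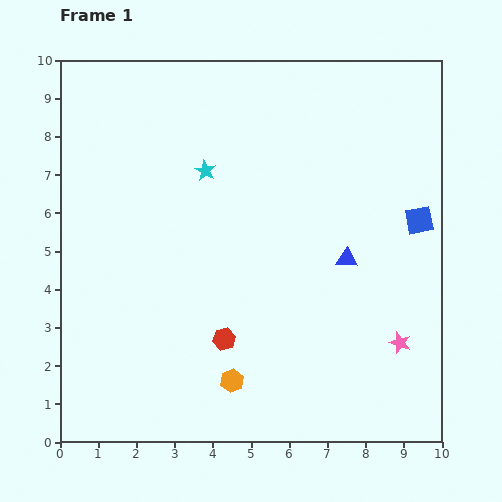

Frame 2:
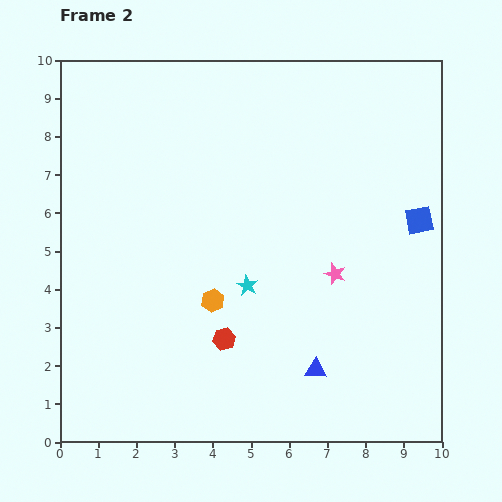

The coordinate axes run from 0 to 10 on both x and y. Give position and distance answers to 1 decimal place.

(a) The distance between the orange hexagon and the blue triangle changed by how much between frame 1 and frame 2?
-1.2

Distance in frame 1: 4.4. Distance in frame 2: 3.2.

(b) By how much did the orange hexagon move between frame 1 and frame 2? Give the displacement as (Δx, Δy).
(-0.5, 2.1)

The orange hexagon was at (4.5, 1.6) in frame 1 and (4.0, 3.7) in frame 2.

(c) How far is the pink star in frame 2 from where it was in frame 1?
2.5

The pink star moved from (8.9, 2.6) to (7.2, 4.4), a distance of √(1.7² + 1.8²) ≈ 2.5.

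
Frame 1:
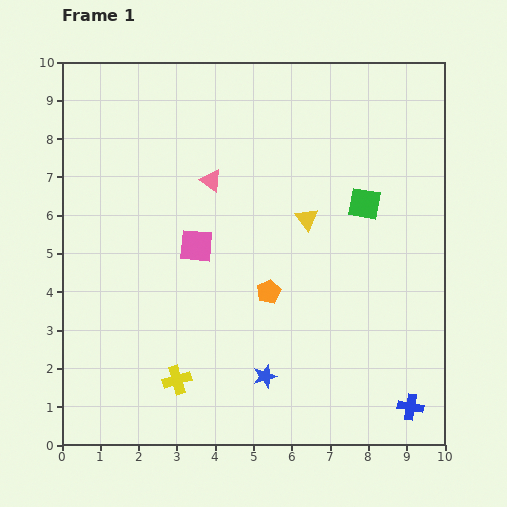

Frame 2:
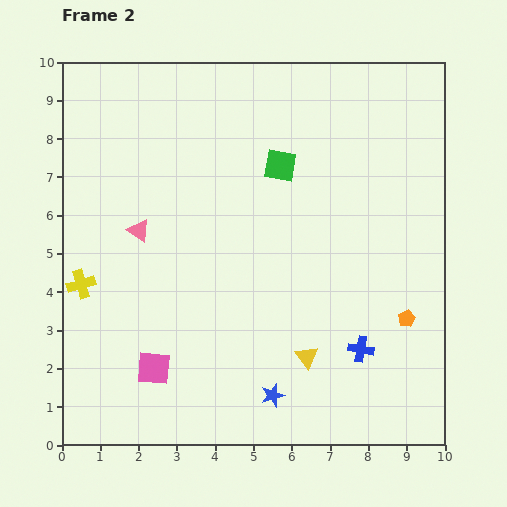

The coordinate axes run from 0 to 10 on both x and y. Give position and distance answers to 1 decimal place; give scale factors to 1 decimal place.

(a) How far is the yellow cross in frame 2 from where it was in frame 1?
3.5

The yellow cross moved from (3.0, 1.7) to (0.5, 4.2), a distance of √(2.5² + 2.5²) ≈ 3.5.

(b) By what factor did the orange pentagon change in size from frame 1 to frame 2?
0.7×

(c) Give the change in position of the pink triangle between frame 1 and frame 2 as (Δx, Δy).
(-1.9, -1.3)

The pink triangle was at (3.9, 6.9) in frame 1 and (2.0, 5.6) in frame 2.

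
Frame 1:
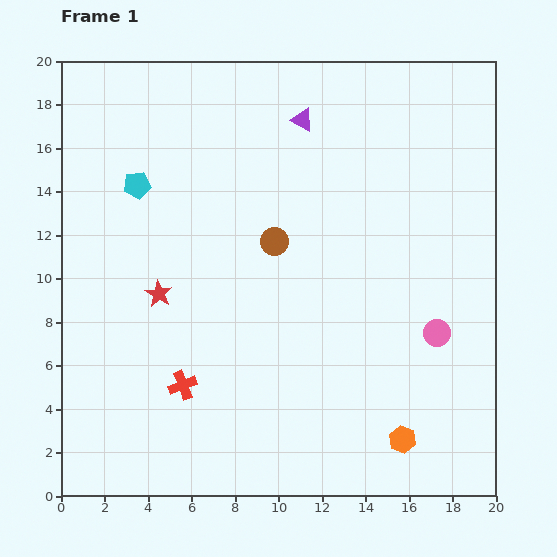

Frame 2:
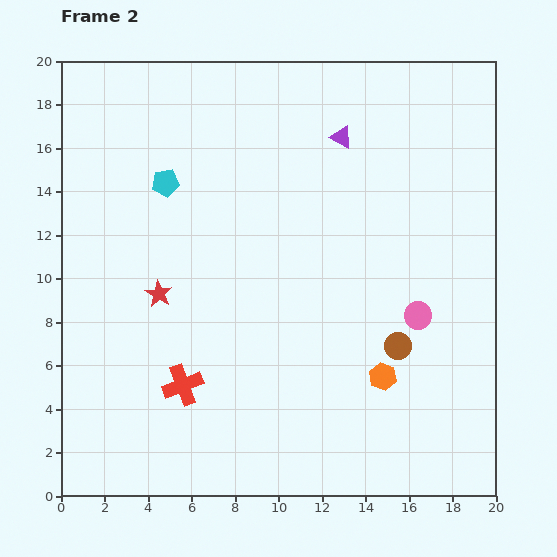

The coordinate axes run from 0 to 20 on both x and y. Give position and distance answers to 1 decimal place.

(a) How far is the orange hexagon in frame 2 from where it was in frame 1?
3.0

The orange hexagon moved from (15.7, 2.6) to (14.8, 5.5), a distance of √(0.9² + 2.9²) ≈ 3.0.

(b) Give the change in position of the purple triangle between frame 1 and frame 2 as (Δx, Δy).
(1.8, -0.8)

The purple triangle was at (11.1, 17.3) in frame 1 and (12.9, 16.5) in frame 2.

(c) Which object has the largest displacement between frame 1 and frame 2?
the brown circle

(moved 7.5; next 3.0)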